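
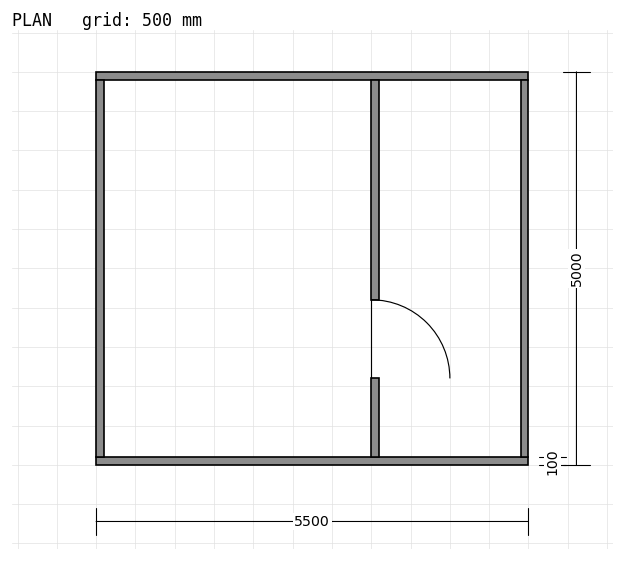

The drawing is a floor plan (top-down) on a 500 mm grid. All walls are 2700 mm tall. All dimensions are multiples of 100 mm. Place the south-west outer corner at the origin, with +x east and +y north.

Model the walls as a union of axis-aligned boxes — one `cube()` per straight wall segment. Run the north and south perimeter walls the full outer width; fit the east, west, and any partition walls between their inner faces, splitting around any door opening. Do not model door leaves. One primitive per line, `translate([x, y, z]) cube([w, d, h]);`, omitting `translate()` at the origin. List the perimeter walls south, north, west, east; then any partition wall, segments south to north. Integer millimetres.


cube([5500, 100, 2700]);
translate([0, 4900, 0]) cube([5500, 100, 2700]);
translate([0, 100, 0]) cube([100, 4800, 2700]);
translate([5400, 100, 0]) cube([100, 4800, 2700]);
translate([3500, 100, 0]) cube([100, 1000, 2700]);
translate([3500, 2100, 0]) cube([100, 2800, 2700]);


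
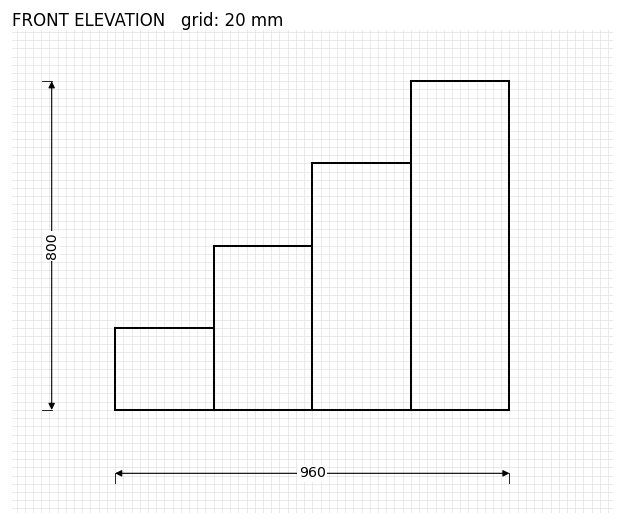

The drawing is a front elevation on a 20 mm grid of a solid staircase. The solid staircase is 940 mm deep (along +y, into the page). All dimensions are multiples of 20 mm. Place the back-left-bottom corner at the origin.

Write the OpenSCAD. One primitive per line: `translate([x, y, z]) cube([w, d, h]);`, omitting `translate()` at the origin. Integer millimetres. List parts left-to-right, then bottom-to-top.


cube([240, 940, 200]);
translate([240, 0, 0]) cube([240, 940, 400]);
translate([480, 0, 0]) cube([240, 940, 600]);
translate([720, 0, 0]) cube([240, 940, 800]);


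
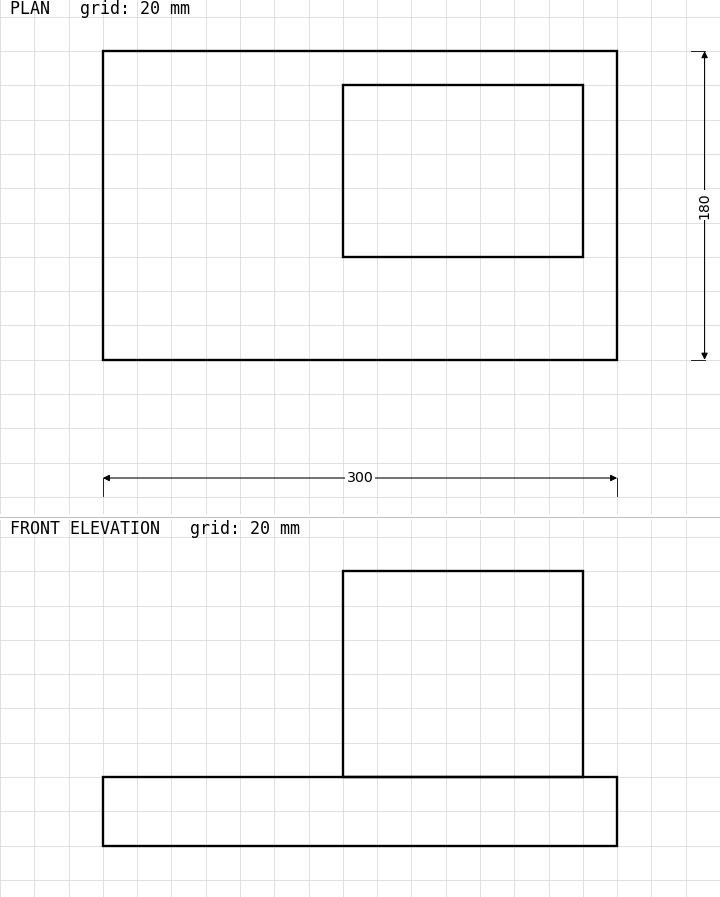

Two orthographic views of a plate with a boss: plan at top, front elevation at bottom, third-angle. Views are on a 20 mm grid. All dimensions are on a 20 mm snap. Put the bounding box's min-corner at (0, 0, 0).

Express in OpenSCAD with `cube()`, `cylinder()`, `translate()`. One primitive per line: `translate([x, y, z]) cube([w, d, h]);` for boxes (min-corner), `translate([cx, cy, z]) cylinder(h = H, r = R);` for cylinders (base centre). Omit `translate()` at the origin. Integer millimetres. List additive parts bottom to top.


cube([300, 180, 40]);
translate([140, 60, 40]) cube([140, 100, 120]);


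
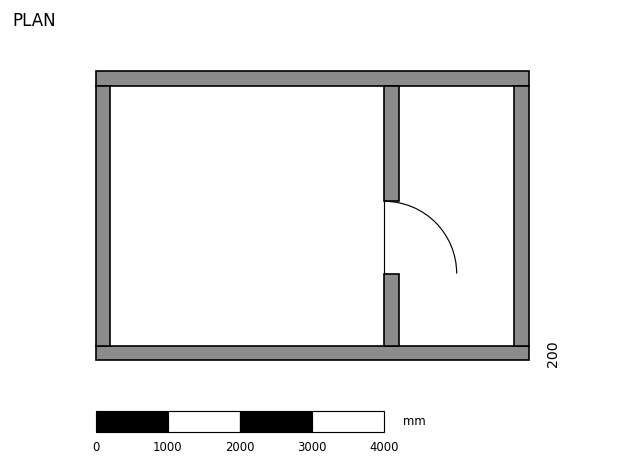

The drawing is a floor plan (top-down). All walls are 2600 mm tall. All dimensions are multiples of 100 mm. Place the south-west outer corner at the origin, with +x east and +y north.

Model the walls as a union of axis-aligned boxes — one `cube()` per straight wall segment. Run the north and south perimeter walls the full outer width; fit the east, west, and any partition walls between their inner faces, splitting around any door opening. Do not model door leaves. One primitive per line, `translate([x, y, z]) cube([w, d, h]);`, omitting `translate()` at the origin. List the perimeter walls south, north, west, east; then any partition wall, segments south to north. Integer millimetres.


cube([6000, 200, 2600]);
translate([0, 3800, 0]) cube([6000, 200, 2600]);
translate([0, 200, 0]) cube([200, 3600, 2600]);
translate([5800, 200, 0]) cube([200, 3600, 2600]);
translate([4000, 200, 0]) cube([200, 1000, 2600]);
translate([4000, 2200, 0]) cube([200, 1600, 2600]);


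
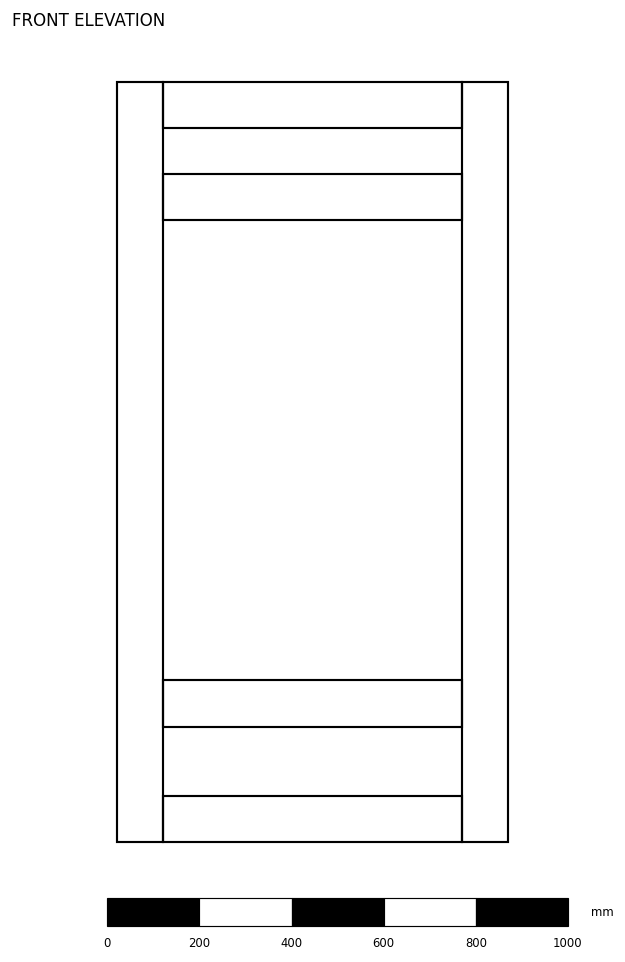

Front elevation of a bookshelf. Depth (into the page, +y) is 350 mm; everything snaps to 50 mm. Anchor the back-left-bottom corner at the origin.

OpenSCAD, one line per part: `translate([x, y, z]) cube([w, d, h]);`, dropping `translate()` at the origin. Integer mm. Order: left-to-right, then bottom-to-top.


cube([100, 350, 1650]);
translate([100, 0, 0]) cube([650, 350, 100]);
translate([100, 0, 250]) cube([650, 350, 100]);
translate([100, 0, 1350]) cube([650, 350, 100]);
translate([100, 0, 1550]) cube([650, 350, 100]);
translate([750, 0, 0]) cube([100, 350, 1650]);


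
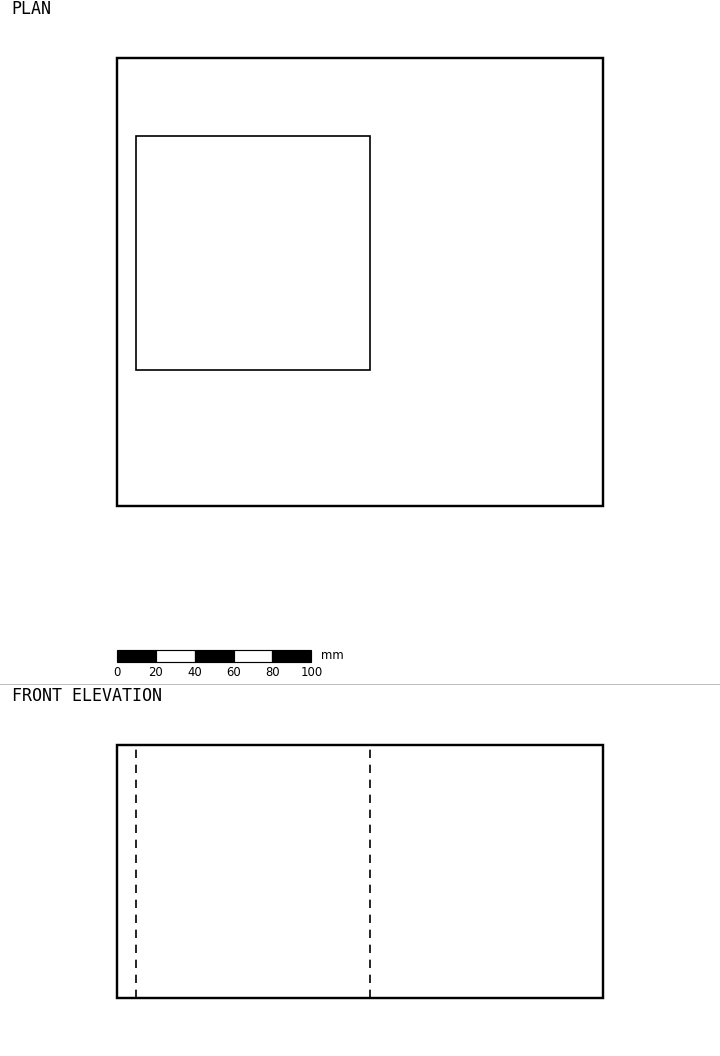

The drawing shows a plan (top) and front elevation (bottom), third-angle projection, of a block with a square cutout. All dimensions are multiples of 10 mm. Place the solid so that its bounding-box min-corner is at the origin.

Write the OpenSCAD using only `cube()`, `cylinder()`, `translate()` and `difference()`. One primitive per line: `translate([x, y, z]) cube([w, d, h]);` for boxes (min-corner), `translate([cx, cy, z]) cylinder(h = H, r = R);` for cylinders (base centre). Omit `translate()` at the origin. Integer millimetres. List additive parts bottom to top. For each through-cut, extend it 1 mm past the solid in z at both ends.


difference() {
  cube([250, 230, 130]);
  translate([10, 70, -1]) cube([120, 120, 132]);
}


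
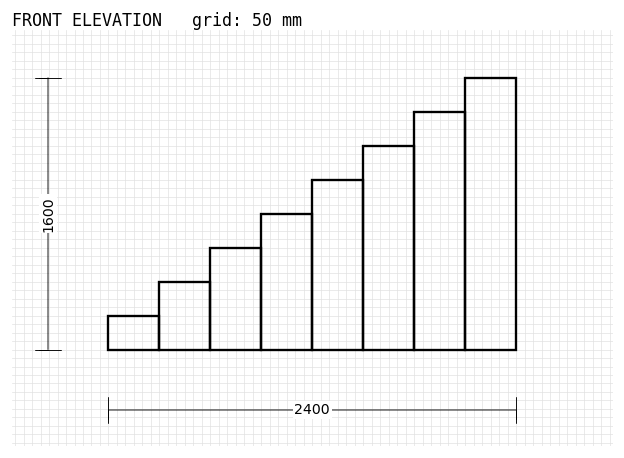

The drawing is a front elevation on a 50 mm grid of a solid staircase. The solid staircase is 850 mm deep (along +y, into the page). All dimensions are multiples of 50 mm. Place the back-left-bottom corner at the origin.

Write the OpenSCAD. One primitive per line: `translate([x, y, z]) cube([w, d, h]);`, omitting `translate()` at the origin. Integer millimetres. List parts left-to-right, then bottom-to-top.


cube([300, 850, 200]);
translate([300, 0, 0]) cube([300, 850, 400]);
translate([600, 0, 0]) cube([300, 850, 600]);
translate([900, 0, 0]) cube([300, 850, 800]);
translate([1200, 0, 0]) cube([300, 850, 1000]);
translate([1500, 0, 0]) cube([300, 850, 1200]);
translate([1800, 0, 0]) cube([300, 850, 1400]);
translate([2100, 0, 0]) cube([300, 850, 1600]);


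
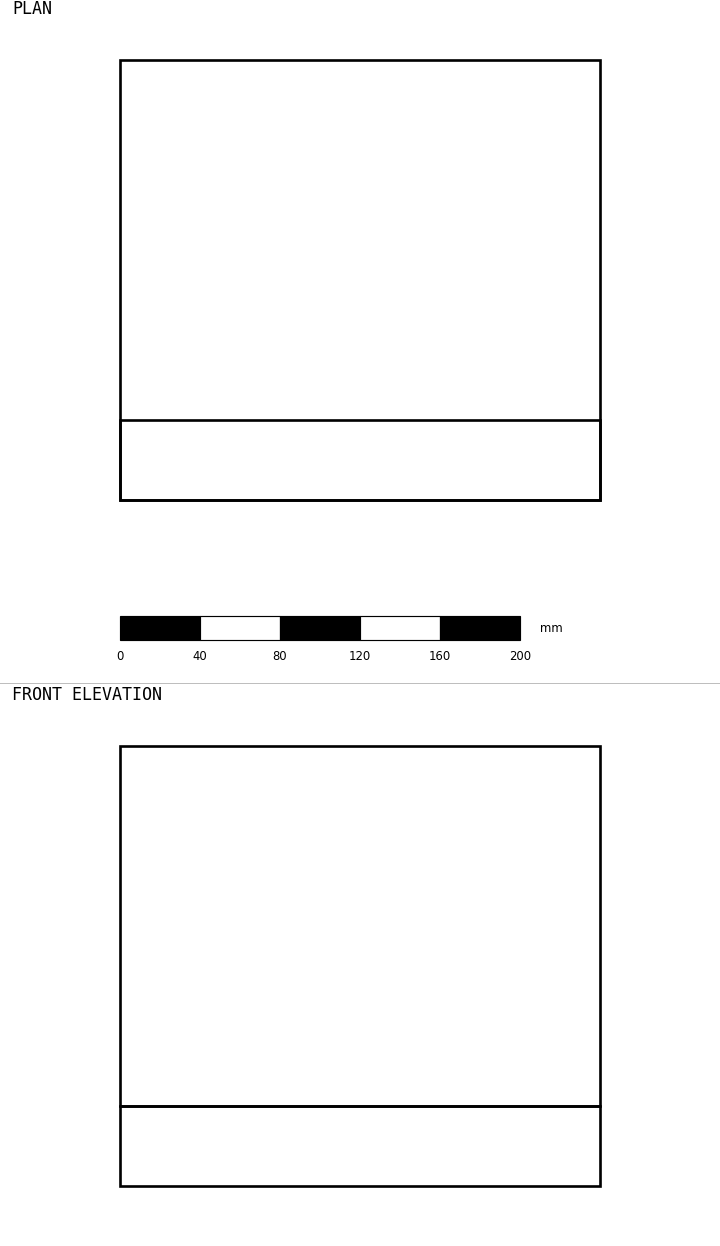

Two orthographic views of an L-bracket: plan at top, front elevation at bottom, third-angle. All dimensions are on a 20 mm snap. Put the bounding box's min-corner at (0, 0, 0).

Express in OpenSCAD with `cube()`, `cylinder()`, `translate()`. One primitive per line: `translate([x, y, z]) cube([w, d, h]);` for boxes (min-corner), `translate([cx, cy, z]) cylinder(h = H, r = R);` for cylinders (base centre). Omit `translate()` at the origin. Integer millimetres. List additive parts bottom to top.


cube([240, 220, 40]);
translate([0, 0, 40]) cube([240, 40, 180]);


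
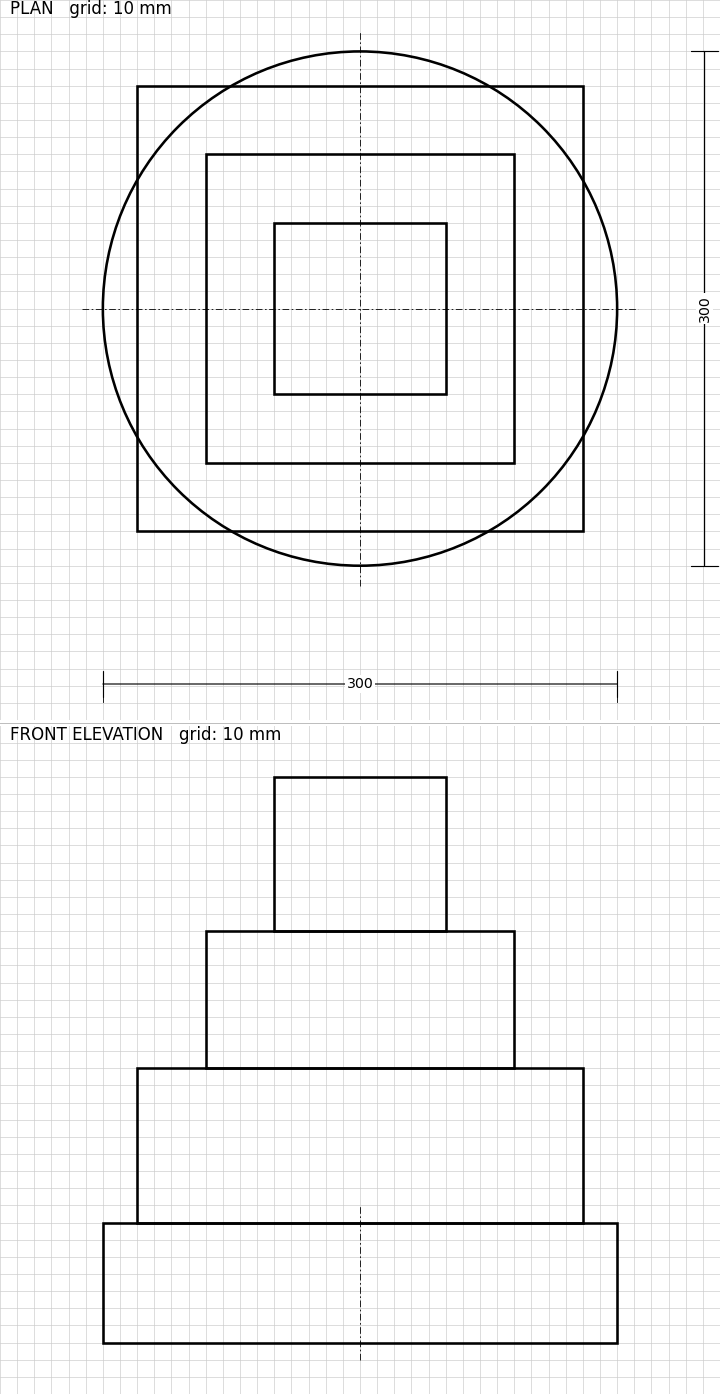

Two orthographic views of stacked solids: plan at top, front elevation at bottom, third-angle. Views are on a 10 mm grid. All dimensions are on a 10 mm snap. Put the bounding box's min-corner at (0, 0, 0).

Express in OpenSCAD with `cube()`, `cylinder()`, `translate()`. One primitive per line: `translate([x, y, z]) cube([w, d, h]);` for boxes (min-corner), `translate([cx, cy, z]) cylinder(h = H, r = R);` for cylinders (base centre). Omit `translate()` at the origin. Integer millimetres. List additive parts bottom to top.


translate([150, 150, 0]) cylinder(h = 70, r = 150);
translate([20, 20, 70]) cube([260, 260, 90]);
translate([60, 60, 160]) cube([180, 180, 80]);
translate([100, 100, 240]) cube([100, 100, 90]);


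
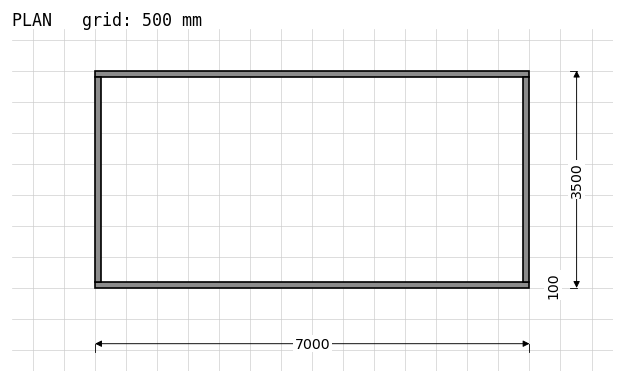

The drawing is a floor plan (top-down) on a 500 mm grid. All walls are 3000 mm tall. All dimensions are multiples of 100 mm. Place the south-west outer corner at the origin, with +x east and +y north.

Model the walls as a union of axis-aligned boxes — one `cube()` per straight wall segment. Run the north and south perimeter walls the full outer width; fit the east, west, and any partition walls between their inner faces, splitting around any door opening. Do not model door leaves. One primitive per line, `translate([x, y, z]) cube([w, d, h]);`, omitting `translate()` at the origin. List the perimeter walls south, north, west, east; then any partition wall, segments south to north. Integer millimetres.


cube([7000, 100, 3000]);
translate([0, 3400, 0]) cube([7000, 100, 3000]);
translate([0, 100, 0]) cube([100, 3300, 3000]);
translate([6900, 100, 0]) cube([100, 3300, 3000]);


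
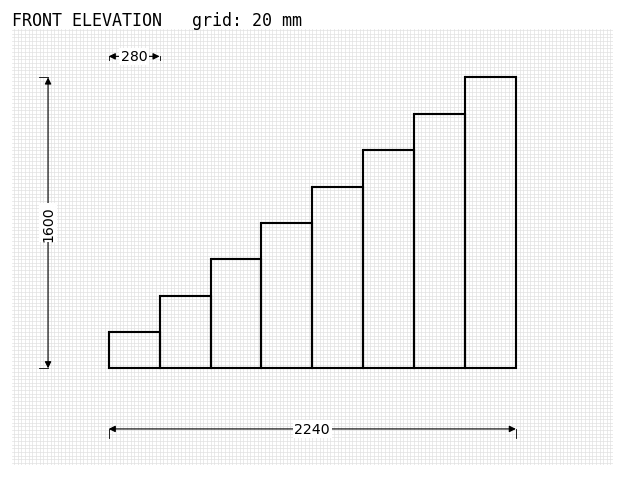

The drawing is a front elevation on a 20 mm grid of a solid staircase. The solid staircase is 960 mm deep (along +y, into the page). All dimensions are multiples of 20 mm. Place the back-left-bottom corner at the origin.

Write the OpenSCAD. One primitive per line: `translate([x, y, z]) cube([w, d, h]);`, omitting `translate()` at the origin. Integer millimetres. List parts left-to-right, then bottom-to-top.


cube([280, 960, 200]);
translate([280, 0, 0]) cube([280, 960, 400]);
translate([560, 0, 0]) cube([280, 960, 600]);
translate([840, 0, 0]) cube([280, 960, 800]);
translate([1120, 0, 0]) cube([280, 960, 1000]);
translate([1400, 0, 0]) cube([280, 960, 1200]);
translate([1680, 0, 0]) cube([280, 960, 1400]);
translate([1960, 0, 0]) cube([280, 960, 1600]);


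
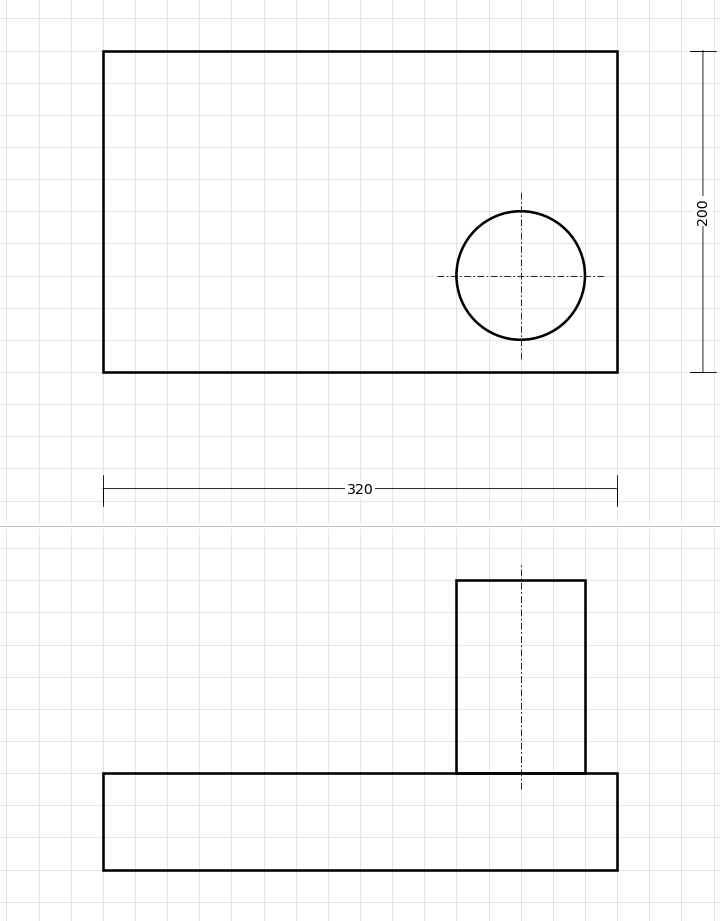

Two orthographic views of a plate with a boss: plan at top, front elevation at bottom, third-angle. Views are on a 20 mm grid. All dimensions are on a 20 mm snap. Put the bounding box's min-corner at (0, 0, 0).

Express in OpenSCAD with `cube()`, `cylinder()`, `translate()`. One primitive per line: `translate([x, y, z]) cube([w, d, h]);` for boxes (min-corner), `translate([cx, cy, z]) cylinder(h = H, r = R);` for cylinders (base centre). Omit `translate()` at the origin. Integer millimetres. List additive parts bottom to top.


cube([320, 200, 60]);
translate([260, 60, 60]) cylinder(h = 120, r = 40);


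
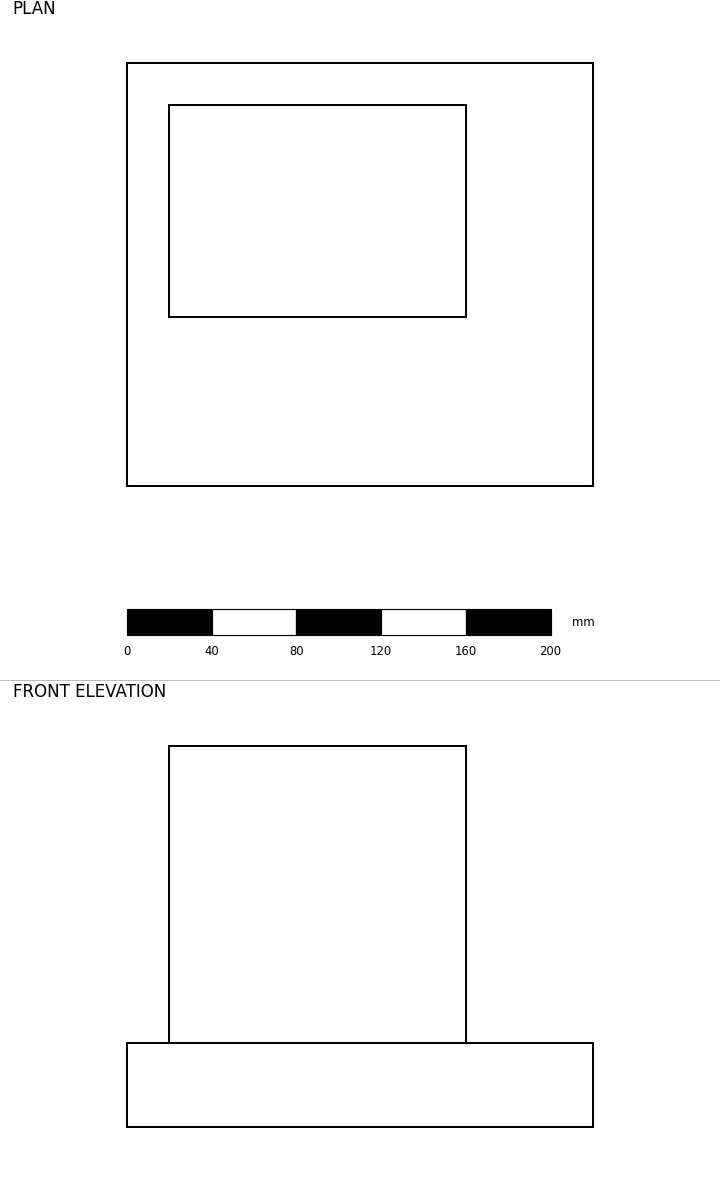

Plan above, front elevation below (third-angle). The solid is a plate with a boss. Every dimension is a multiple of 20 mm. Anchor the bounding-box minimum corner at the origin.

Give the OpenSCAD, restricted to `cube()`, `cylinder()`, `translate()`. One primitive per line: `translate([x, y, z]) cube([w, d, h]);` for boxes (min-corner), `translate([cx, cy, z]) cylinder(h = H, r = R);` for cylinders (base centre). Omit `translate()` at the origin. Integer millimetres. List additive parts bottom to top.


cube([220, 200, 40]);
translate([20, 80, 40]) cube([140, 100, 140]);


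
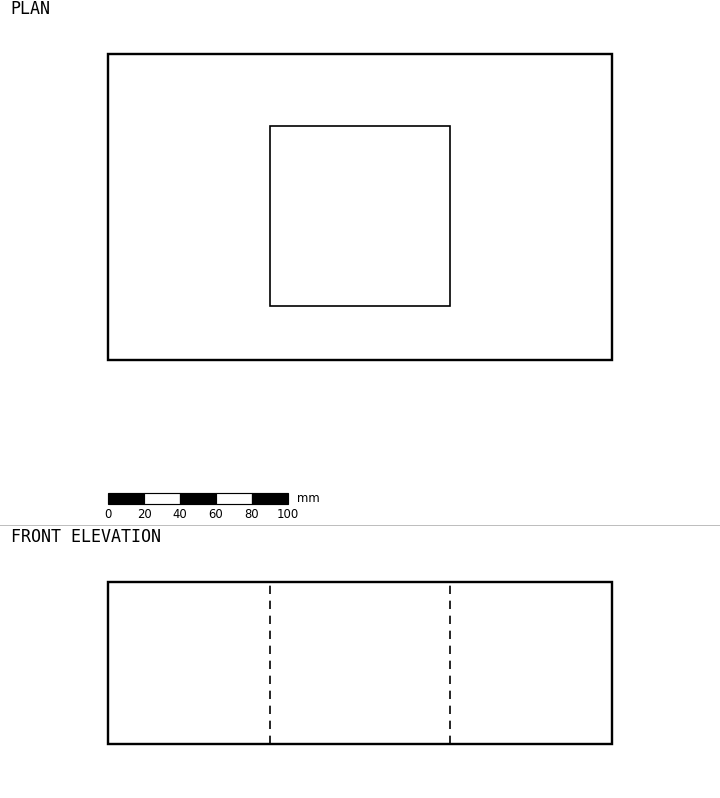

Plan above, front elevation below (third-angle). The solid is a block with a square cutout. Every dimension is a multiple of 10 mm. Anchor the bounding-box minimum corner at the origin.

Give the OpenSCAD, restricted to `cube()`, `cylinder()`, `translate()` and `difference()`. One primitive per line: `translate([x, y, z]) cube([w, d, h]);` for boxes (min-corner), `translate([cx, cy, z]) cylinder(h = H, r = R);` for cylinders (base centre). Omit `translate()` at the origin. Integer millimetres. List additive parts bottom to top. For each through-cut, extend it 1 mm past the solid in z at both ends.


difference() {
  cube([280, 170, 90]);
  translate([90, 30, -1]) cube([100, 100, 92]);
}


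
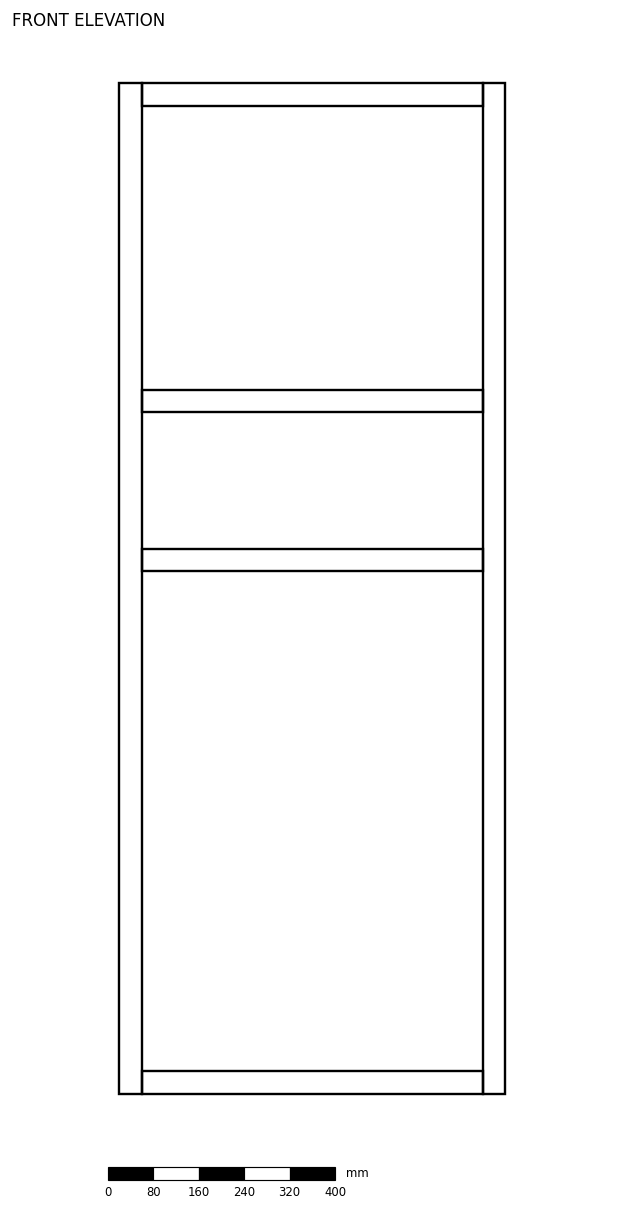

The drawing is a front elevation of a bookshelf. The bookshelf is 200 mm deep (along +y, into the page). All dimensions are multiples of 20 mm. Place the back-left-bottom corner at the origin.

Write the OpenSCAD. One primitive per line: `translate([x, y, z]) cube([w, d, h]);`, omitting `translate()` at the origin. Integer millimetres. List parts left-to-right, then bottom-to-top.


cube([40, 200, 1780]);
translate([40, 0, 0]) cube([600, 200, 40]);
translate([40, 0, 920]) cube([600, 200, 40]);
translate([40, 0, 1200]) cube([600, 200, 40]);
translate([40, 0, 1740]) cube([600, 200, 40]);
translate([640, 0, 0]) cube([40, 200, 1780]);


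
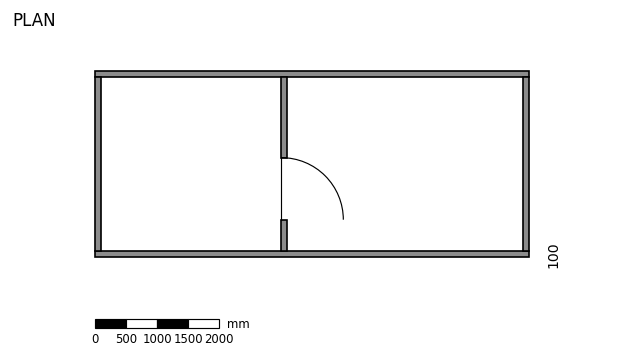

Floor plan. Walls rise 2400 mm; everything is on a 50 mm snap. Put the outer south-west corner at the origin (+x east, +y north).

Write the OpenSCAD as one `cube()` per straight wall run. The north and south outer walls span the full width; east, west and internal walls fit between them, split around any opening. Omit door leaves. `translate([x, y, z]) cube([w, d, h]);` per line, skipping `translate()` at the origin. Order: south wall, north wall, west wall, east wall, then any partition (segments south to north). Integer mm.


cube([7000, 100, 2400]);
translate([0, 2900, 0]) cube([7000, 100, 2400]);
translate([0, 100, 0]) cube([100, 2800, 2400]);
translate([6900, 100, 0]) cube([100, 2800, 2400]);
translate([3000, 100, 0]) cube([100, 500, 2400]);
translate([3000, 1600, 0]) cube([100, 1300, 2400]);


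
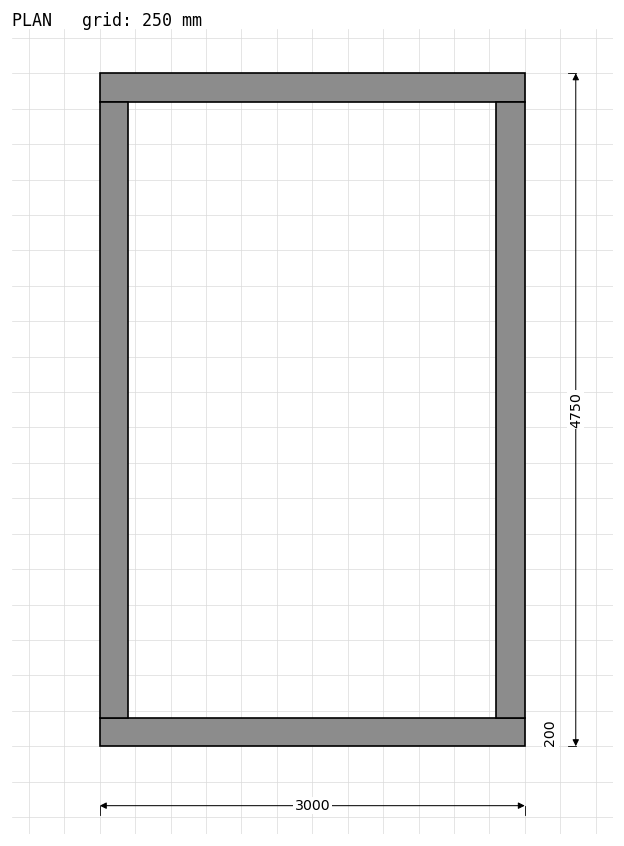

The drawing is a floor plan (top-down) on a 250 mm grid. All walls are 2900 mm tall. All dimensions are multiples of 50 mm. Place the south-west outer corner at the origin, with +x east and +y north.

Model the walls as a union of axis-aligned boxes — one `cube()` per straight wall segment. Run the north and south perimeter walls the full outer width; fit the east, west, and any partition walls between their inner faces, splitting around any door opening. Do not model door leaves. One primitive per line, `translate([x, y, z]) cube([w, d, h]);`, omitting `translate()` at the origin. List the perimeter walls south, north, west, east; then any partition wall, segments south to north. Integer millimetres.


cube([3000, 200, 2900]);
translate([0, 4550, 0]) cube([3000, 200, 2900]);
translate([0, 200, 0]) cube([200, 4350, 2900]);
translate([2800, 200, 0]) cube([200, 4350, 2900]);


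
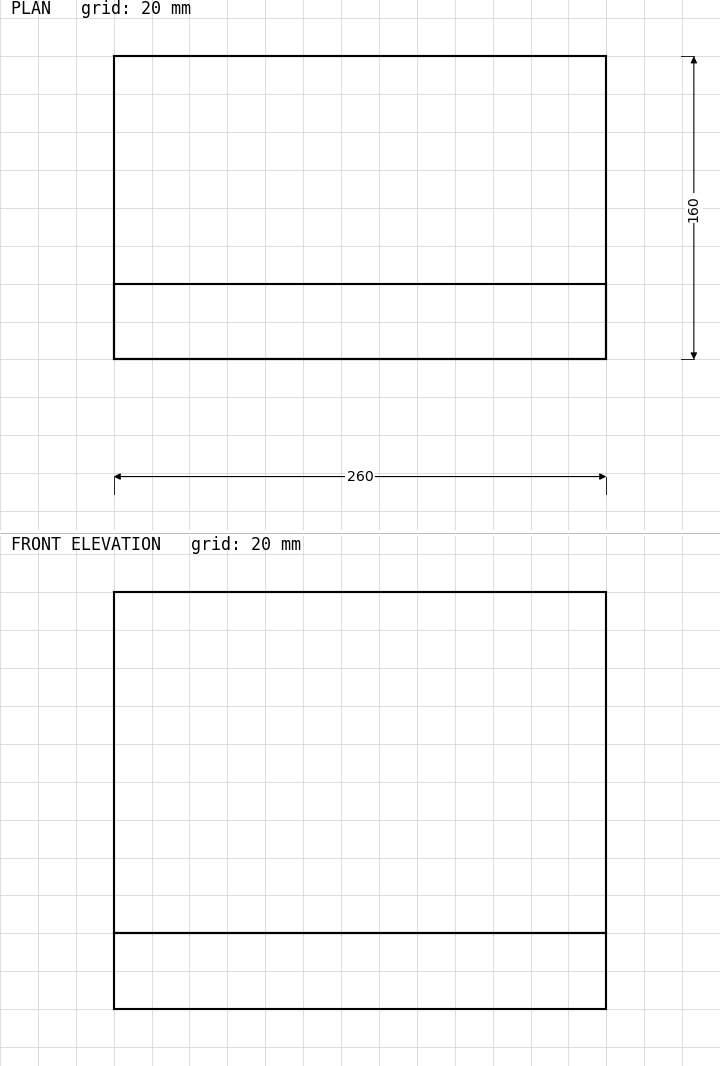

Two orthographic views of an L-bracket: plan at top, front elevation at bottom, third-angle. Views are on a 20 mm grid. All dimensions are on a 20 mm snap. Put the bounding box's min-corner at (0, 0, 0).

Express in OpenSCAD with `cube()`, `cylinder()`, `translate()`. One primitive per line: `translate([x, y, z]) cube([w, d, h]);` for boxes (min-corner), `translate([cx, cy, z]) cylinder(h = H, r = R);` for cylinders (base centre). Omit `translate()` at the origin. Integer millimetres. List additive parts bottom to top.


cube([260, 160, 40]);
translate([0, 0, 40]) cube([260, 40, 180]);


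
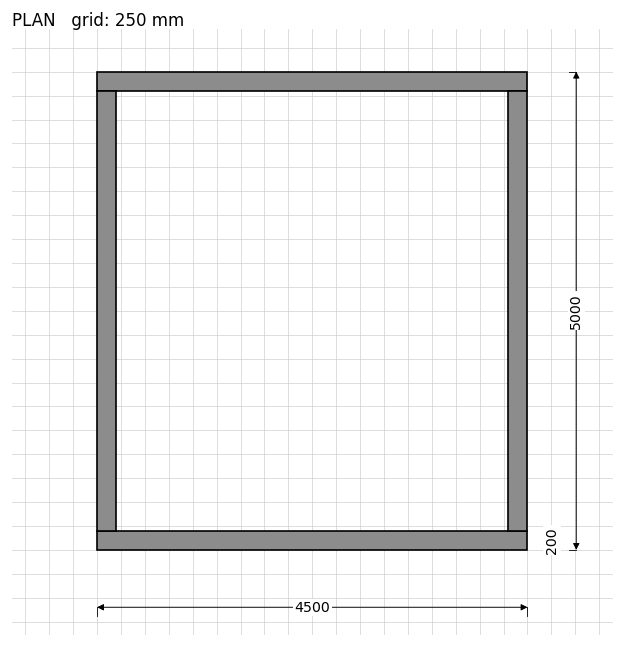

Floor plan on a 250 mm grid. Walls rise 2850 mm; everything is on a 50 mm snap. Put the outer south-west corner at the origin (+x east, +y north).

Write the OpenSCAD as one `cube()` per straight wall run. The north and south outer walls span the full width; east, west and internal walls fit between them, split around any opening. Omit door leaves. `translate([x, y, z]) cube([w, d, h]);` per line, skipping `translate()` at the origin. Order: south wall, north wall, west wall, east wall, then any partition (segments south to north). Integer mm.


cube([4500, 200, 2850]);
translate([0, 4800, 0]) cube([4500, 200, 2850]);
translate([0, 200, 0]) cube([200, 4600, 2850]);
translate([4300, 200, 0]) cube([200, 4600, 2850]);


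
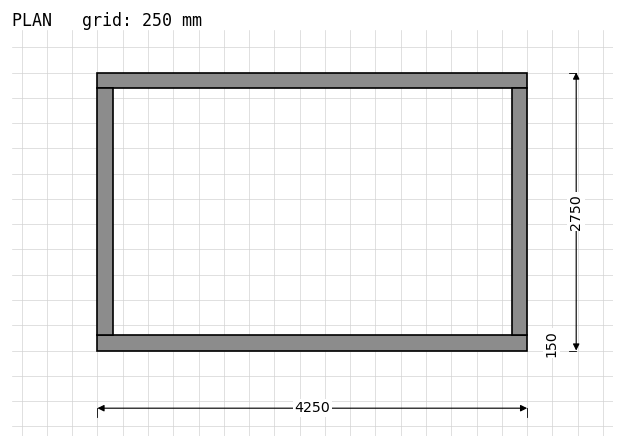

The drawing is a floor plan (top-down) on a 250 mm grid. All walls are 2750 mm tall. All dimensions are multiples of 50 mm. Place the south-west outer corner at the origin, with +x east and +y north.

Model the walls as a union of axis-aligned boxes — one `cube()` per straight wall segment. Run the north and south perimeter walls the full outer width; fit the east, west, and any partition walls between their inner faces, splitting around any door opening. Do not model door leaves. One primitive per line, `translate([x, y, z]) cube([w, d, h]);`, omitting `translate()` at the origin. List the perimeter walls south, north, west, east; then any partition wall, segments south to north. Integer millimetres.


cube([4250, 150, 2750]);
translate([0, 2600, 0]) cube([4250, 150, 2750]);
translate([0, 150, 0]) cube([150, 2450, 2750]);
translate([4100, 150, 0]) cube([150, 2450, 2750]);


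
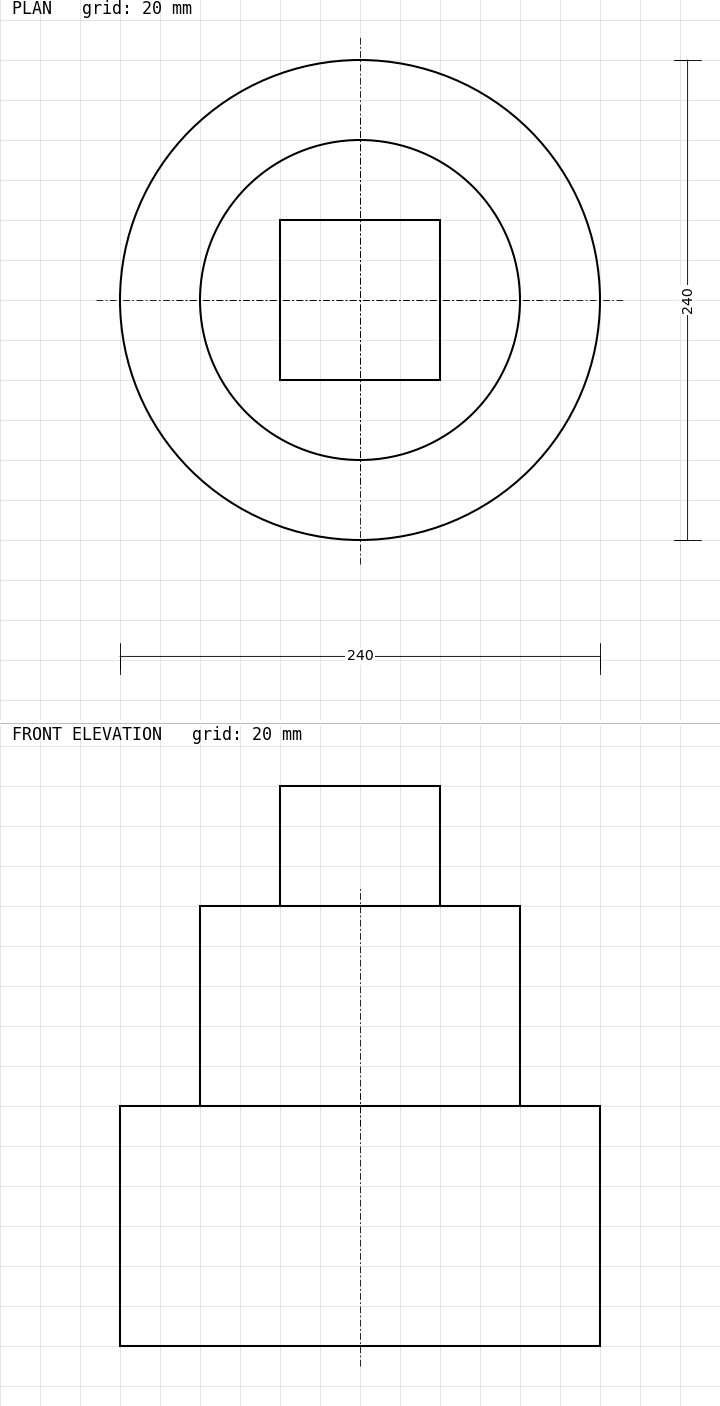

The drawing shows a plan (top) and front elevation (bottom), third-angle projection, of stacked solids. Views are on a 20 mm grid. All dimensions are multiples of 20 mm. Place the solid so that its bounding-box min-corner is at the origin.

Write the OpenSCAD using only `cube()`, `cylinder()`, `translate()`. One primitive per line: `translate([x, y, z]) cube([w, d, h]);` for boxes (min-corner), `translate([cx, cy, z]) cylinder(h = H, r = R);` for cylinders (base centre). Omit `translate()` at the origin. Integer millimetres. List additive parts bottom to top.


translate([120, 120, 0]) cylinder(h = 120, r = 120);
translate([120, 120, 120]) cylinder(h = 100, r = 80);
translate([80, 80, 220]) cube([80, 80, 60]);


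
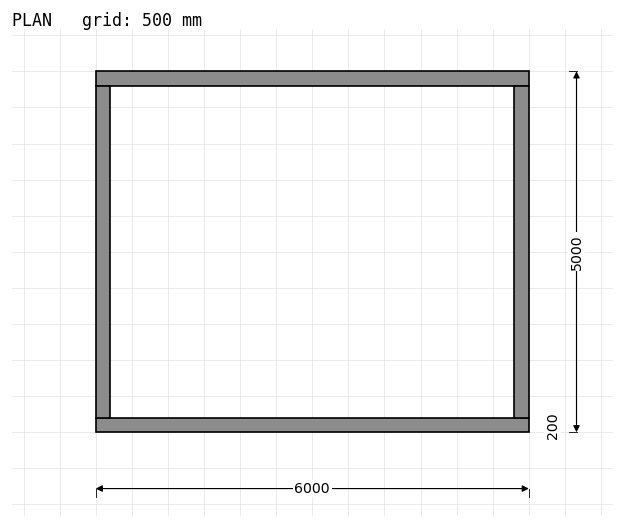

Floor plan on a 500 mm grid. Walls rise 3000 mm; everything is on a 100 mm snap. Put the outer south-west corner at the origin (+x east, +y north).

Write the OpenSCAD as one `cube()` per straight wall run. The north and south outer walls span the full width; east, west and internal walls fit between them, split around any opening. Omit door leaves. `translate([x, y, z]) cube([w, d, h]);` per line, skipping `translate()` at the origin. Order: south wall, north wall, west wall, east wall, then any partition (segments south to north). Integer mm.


cube([6000, 200, 3000]);
translate([0, 4800, 0]) cube([6000, 200, 3000]);
translate([0, 200, 0]) cube([200, 4600, 3000]);
translate([5800, 200, 0]) cube([200, 4600, 3000]);


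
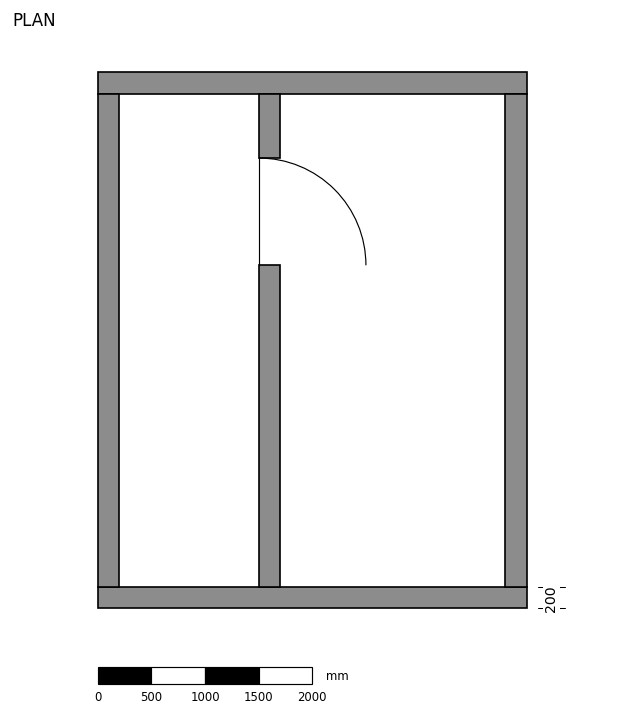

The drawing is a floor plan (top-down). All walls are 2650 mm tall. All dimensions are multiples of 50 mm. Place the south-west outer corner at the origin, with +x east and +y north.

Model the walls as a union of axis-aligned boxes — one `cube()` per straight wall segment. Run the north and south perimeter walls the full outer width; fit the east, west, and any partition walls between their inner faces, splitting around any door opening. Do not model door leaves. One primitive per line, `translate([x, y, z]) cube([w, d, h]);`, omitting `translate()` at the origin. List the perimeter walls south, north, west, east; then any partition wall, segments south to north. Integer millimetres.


cube([4000, 200, 2650]);
translate([0, 4800, 0]) cube([4000, 200, 2650]);
translate([0, 200, 0]) cube([200, 4600, 2650]);
translate([3800, 200, 0]) cube([200, 4600, 2650]);
translate([1500, 200, 0]) cube([200, 3000, 2650]);
translate([1500, 4200, 0]) cube([200, 600, 2650]);


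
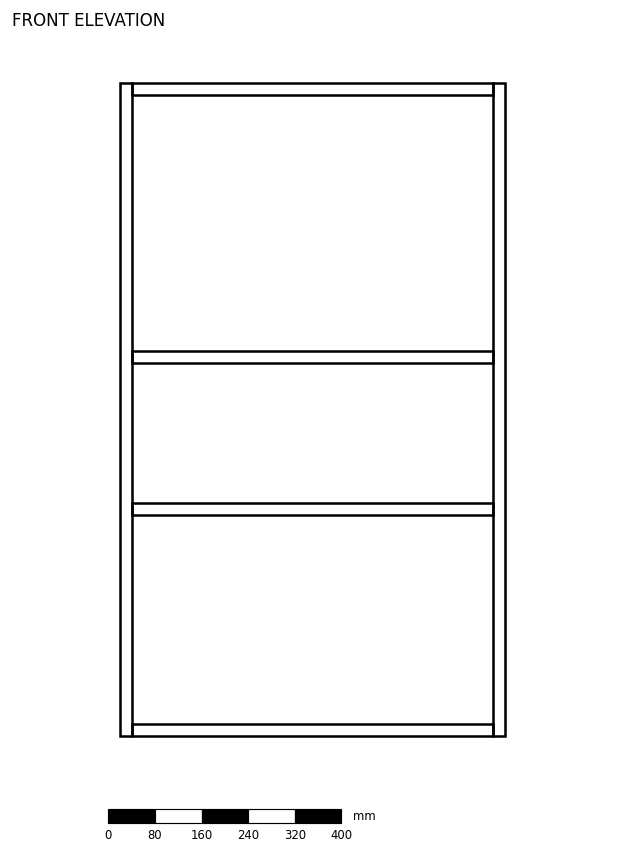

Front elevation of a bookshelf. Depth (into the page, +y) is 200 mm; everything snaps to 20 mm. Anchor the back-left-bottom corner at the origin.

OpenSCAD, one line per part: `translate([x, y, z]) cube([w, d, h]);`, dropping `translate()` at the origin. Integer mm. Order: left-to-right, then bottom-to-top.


cube([20, 200, 1120]);
translate([20, 0, 0]) cube([620, 200, 20]);
translate([20, 0, 380]) cube([620, 200, 20]);
translate([20, 0, 640]) cube([620, 200, 20]);
translate([20, 0, 1100]) cube([620, 200, 20]);
translate([640, 0, 0]) cube([20, 200, 1120]);


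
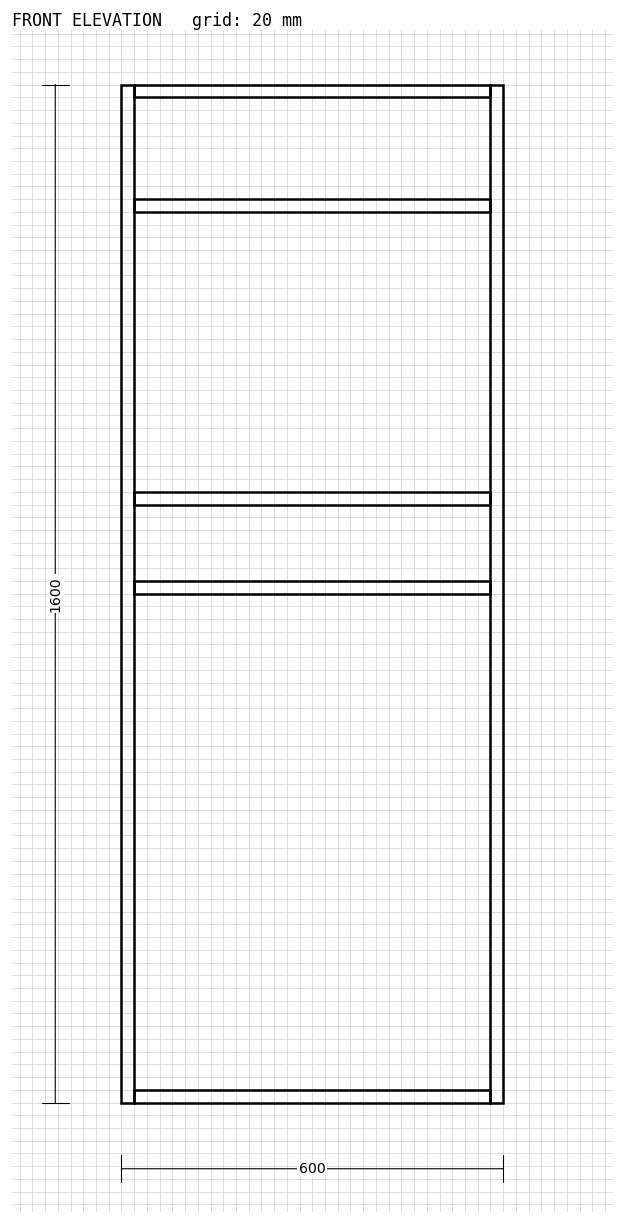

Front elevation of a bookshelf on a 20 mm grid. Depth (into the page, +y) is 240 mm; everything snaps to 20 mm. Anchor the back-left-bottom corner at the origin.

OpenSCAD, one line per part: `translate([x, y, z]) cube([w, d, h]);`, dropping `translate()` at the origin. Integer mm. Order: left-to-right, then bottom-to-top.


cube([20, 240, 1600]);
translate([20, 0, 0]) cube([560, 240, 20]);
translate([20, 0, 800]) cube([560, 240, 20]);
translate([20, 0, 940]) cube([560, 240, 20]);
translate([20, 0, 1400]) cube([560, 240, 20]);
translate([20, 0, 1580]) cube([560, 240, 20]);
translate([580, 0, 0]) cube([20, 240, 1600]);


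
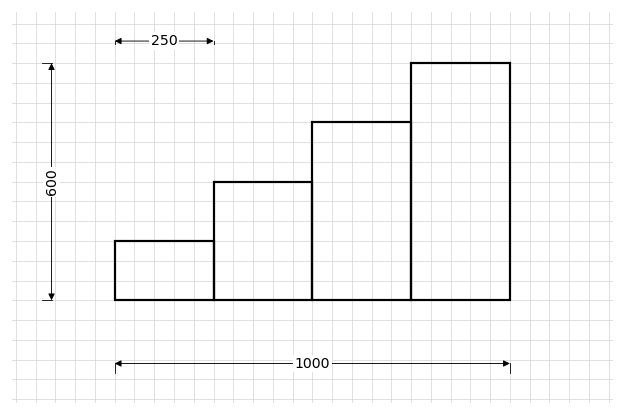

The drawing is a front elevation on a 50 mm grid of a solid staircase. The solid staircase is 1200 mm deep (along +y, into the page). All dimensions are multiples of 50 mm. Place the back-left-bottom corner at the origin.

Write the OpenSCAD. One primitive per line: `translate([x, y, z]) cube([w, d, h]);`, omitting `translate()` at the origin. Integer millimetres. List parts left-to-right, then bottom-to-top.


cube([250, 1200, 150]);
translate([250, 0, 0]) cube([250, 1200, 300]);
translate([500, 0, 0]) cube([250, 1200, 450]);
translate([750, 0, 0]) cube([250, 1200, 600]);


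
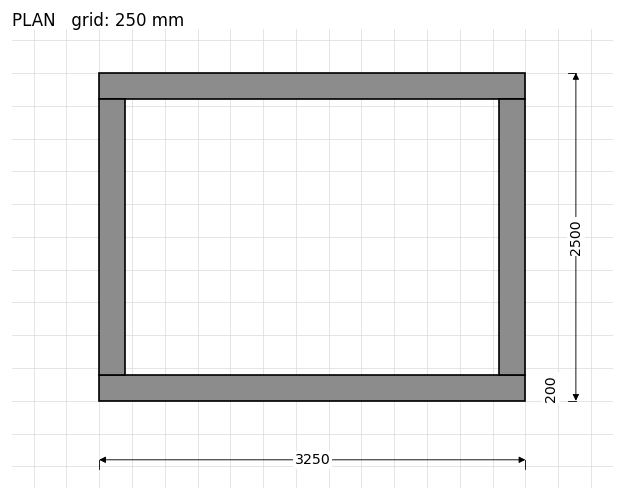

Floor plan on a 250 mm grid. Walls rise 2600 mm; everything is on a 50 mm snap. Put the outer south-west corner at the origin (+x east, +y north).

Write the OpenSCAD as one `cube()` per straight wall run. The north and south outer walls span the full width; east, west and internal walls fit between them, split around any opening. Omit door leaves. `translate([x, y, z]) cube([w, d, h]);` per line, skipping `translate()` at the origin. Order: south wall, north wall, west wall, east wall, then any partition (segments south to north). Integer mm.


cube([3250, 200, 2600]);
translate([0, 2300, 0]) cube([3250, 200, 2600]);
translate([0, 200, 0]) cube([200, 2100, 2600]);
translate([3050, 200, 0]) cube([200, 2100, 2600]);


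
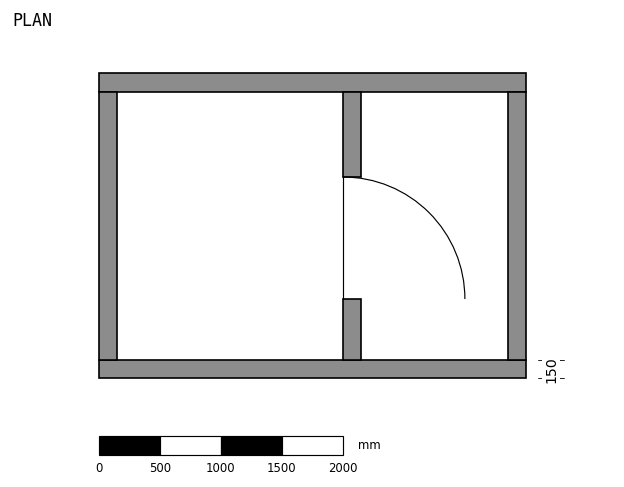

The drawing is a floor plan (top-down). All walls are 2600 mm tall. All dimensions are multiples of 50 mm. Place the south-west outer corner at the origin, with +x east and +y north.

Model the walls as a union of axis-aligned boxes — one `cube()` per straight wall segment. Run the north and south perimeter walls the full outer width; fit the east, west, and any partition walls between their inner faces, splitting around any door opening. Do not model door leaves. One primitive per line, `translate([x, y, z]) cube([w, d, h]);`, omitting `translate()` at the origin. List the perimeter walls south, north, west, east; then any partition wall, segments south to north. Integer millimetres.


cube([3500, 150, 2600]);
translate([0, 2350, 0]) cube([3500, 150, 2600]);
translate([0, 150, 0]) cube([150, 2200, 2600]);
translate([3350, 150, 0]) cube([150, 2200, 2600]);
translate([2000, 150, 0]) cube([150, 500, 2600]);
translate([2000, 1650, 0]) cube([150, 700, 2600]);


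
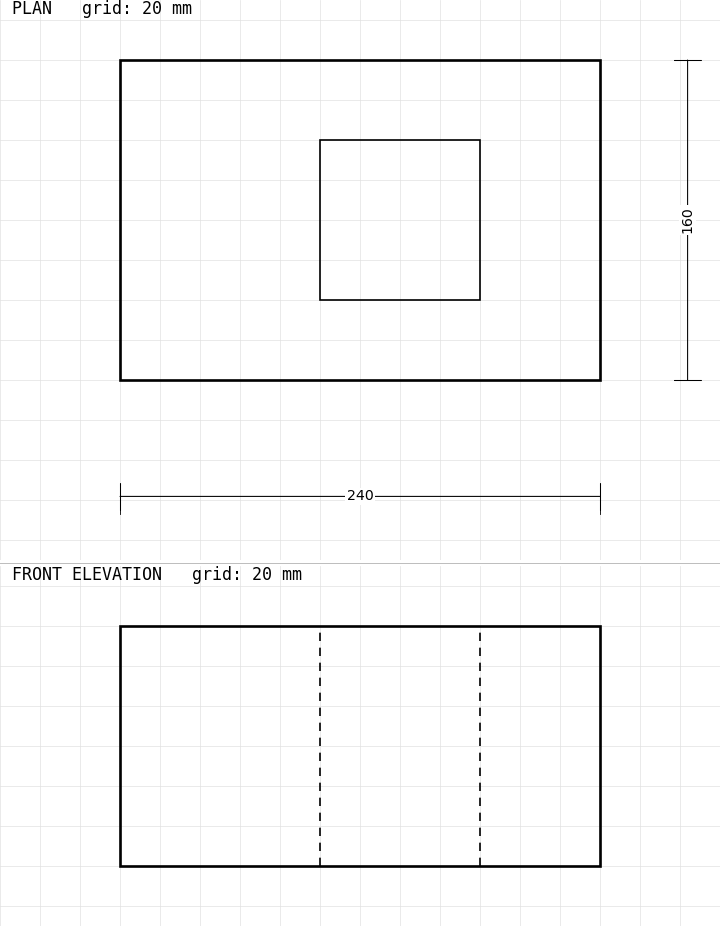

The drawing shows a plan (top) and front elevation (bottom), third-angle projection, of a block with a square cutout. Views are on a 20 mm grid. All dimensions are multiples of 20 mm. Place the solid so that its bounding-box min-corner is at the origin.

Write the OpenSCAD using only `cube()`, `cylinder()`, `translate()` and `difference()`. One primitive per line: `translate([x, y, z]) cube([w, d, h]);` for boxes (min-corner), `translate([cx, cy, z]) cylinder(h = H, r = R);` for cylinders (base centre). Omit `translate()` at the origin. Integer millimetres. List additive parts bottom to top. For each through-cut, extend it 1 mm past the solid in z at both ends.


difference() {
  cube([240, 160, 120]);
  translate([100, 40, -1]) cube([80, 80, 122]);
}


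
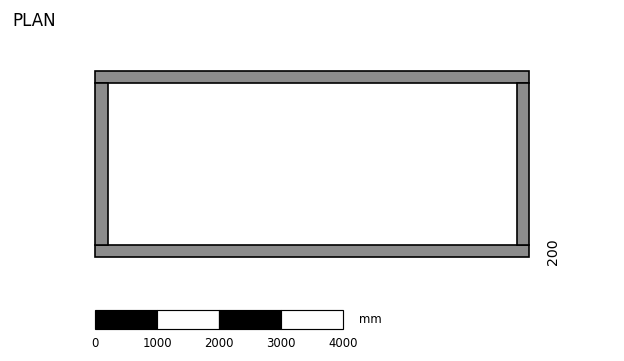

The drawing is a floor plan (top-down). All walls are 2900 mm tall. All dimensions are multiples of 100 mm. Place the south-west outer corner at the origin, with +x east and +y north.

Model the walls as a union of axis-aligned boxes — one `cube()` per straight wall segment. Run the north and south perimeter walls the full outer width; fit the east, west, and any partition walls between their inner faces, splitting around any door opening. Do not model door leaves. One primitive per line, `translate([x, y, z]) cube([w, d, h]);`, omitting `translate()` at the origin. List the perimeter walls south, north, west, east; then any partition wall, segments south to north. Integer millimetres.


cube([7000, 200, 2900]);
translate([0, 2800, 0]) cube([7000, 200, 2900]);
translate([0, 200, 0]) cube([200, 2600, 2900]);
translate([6800, 200, 0]) cube([200, 2600, 2900]);


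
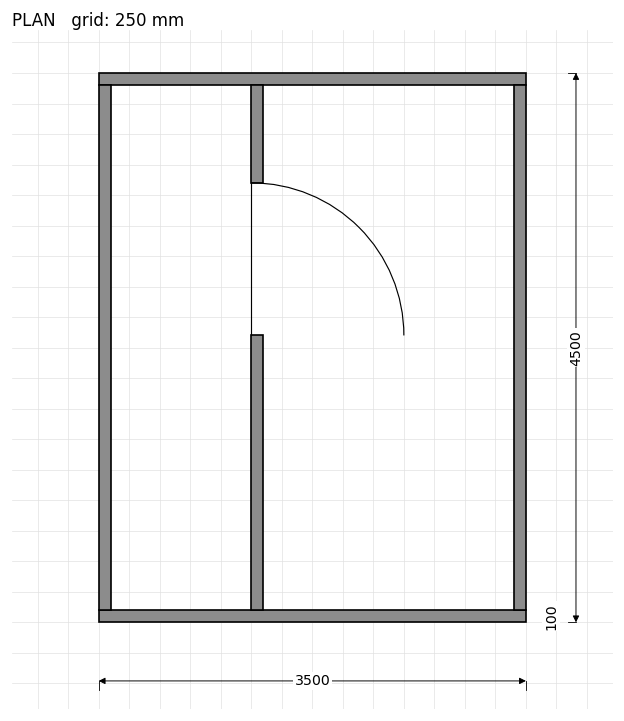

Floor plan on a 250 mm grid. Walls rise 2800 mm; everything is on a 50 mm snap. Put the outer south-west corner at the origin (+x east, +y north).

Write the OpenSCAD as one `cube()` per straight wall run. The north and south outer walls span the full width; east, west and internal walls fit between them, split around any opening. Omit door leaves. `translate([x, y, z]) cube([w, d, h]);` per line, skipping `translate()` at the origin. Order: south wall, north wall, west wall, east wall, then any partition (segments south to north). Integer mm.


cube([3500, 100, 2800]);
translate([0, 4400, 0]) cube([3500, 100, 2800]);
translate([0, 100, 0]) cube([100, 4300, 2800]);
translate([3400, 100, 0]) cube([100, 4300, 2800]);
translate([1250, 100, 0]) cube([100, 2250, 2800]);
translate([1250, 3600, 0]) cube([100, 800, 2800]);


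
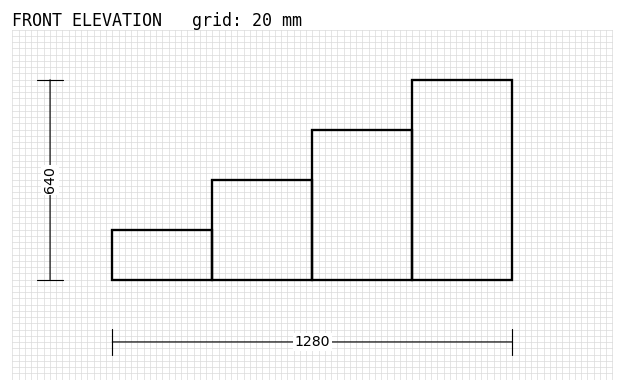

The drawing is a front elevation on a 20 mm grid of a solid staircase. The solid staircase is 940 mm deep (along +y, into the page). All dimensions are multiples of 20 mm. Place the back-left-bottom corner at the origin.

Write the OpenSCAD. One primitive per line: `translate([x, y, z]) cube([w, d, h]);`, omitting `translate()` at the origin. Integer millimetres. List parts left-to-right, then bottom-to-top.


cube([320, 940, 160]);
translate([320, 0, 0]) cube([320, 940, 320]);
translate([640, 0, 0]) cube([320, 940, 480]);
translate([960, 0, 0]) cube([320, 940, 640]);


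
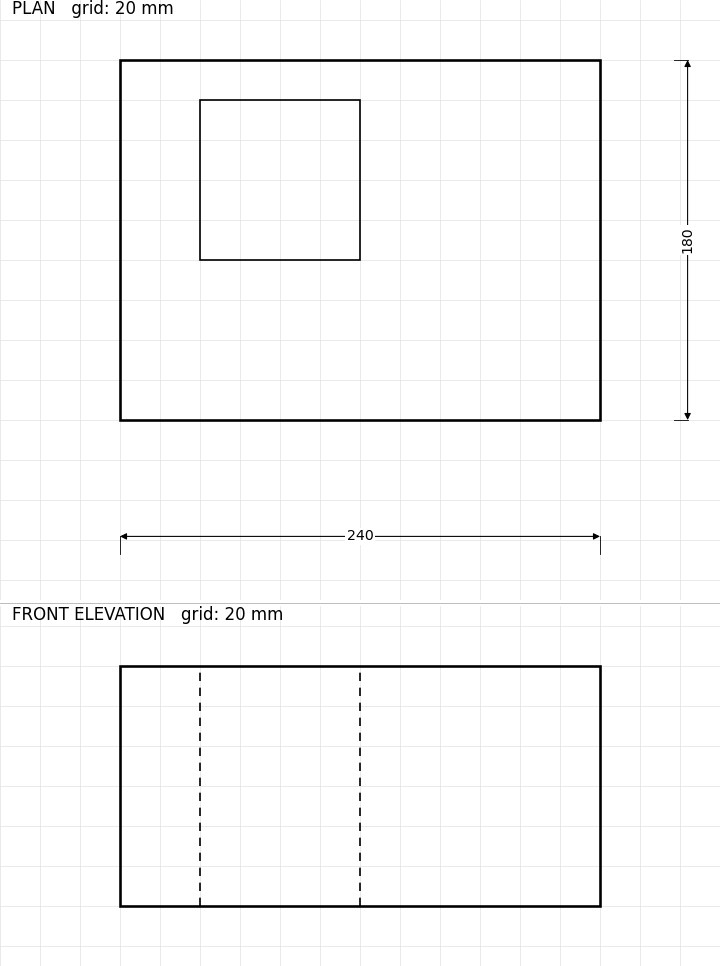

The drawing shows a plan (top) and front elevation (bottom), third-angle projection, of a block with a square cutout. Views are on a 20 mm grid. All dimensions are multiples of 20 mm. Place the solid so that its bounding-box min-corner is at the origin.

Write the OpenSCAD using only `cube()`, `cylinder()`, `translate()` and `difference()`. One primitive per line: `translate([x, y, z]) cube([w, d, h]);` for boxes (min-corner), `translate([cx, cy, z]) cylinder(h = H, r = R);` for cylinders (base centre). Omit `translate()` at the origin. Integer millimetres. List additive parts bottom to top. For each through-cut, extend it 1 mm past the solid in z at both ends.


difference() {
  cube([240, 180, 120]);
  translate([40, 80, -1]) cube([80, 80, 122]);
}


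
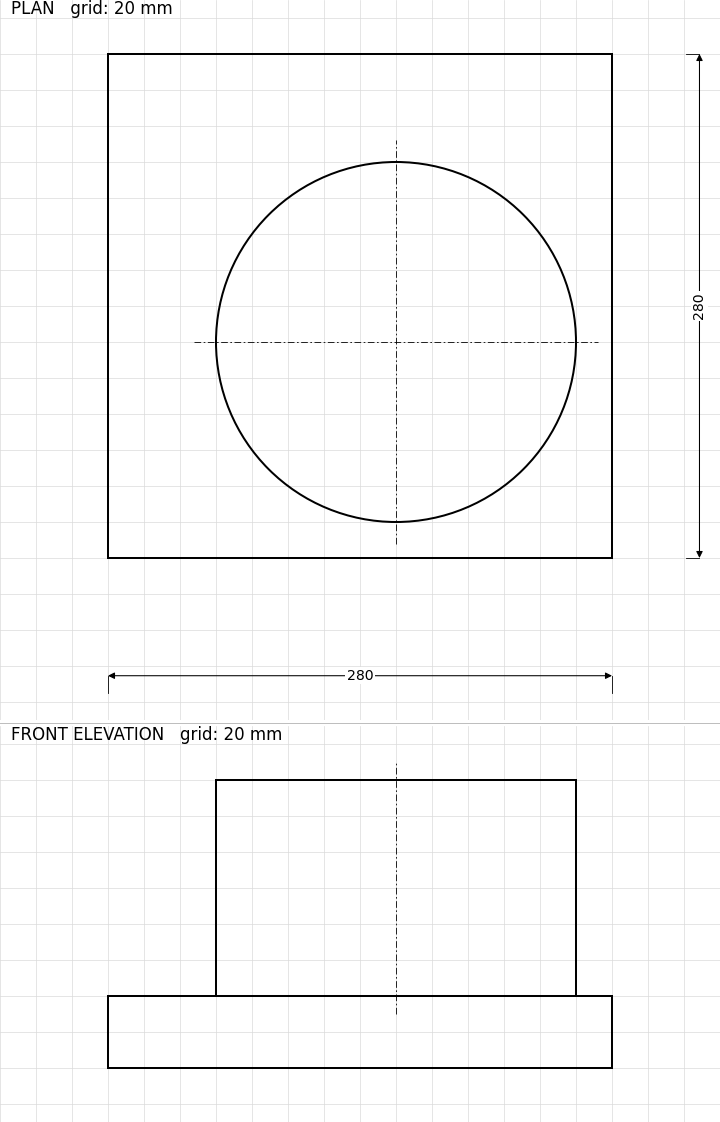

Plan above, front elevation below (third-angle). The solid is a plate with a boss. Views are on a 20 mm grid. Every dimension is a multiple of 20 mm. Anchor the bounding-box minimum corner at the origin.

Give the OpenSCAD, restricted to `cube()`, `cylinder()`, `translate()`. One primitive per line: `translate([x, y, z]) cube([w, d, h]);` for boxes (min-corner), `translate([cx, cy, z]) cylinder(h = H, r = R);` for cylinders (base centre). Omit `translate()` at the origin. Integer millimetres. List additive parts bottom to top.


cube([280, 280, 40]);
translate([160, 120, 40]) cylinder(h = 120, r = 100);


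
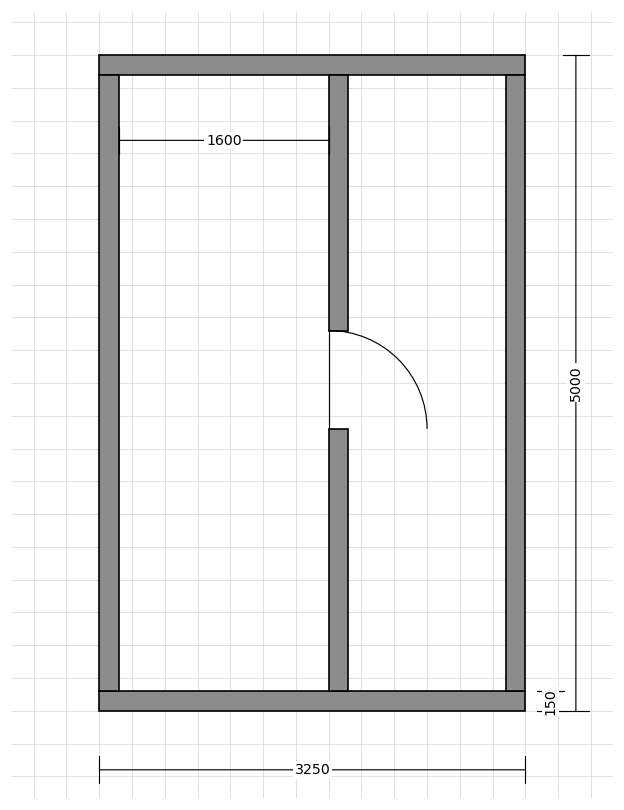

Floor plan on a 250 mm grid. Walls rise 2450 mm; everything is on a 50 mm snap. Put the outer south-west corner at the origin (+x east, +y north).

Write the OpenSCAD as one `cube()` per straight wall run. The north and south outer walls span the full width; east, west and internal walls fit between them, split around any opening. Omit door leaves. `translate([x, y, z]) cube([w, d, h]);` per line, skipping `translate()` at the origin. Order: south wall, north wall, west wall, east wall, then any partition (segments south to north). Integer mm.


cube([3250, 150, 2450]);
translate([0, 4850, 0]) cube([3250, 150, 2450]);
translate([0, 150, 0]) cube([150, 4700, 2450]);
translate([3100, 150, 0]) cube([150, 4700, 2450]);
translate([1750, 150, 0]) cube([150, 2000, 2450]);
translate([1750, 2900, 0]) cube([150, 1950, 2450]);


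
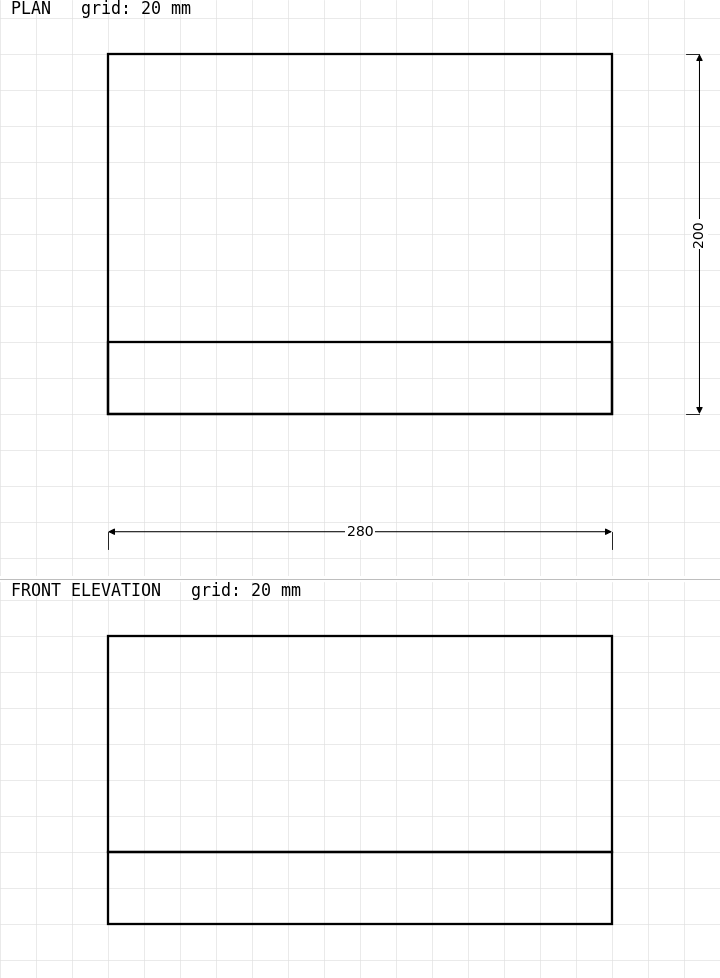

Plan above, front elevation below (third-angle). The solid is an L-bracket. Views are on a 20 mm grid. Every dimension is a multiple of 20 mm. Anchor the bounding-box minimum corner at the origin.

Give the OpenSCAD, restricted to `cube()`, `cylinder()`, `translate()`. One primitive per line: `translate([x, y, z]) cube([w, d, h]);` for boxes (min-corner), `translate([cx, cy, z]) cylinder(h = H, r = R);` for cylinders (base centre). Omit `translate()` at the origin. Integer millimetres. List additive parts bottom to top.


cube([280, 200, 40]);
translate([0, 0, 40]) cube([280, 40, 120]);


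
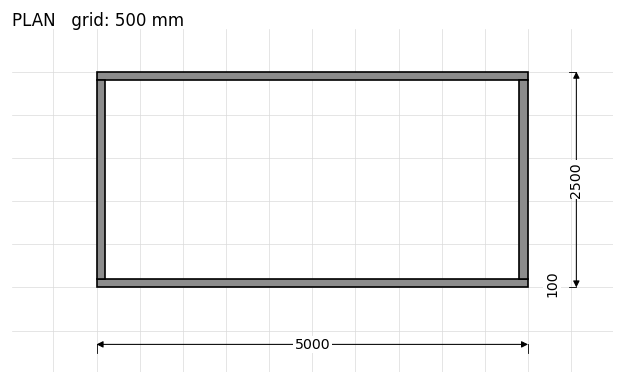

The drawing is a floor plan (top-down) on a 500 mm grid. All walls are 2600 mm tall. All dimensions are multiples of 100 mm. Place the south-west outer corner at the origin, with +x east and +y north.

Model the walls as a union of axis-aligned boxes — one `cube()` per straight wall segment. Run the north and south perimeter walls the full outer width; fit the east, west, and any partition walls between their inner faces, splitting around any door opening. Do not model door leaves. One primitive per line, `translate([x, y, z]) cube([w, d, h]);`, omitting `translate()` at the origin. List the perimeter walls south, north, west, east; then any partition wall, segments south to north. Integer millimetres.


cube([5000, 100, 2600]);
translate([0, 2400, 0]) cube([5000, 100, 2600]);
translate([0, 100, 0]) cube([100, 2300, 2600]);
translate([4900, 100, 0]) cube([100, 2300, 2600]);


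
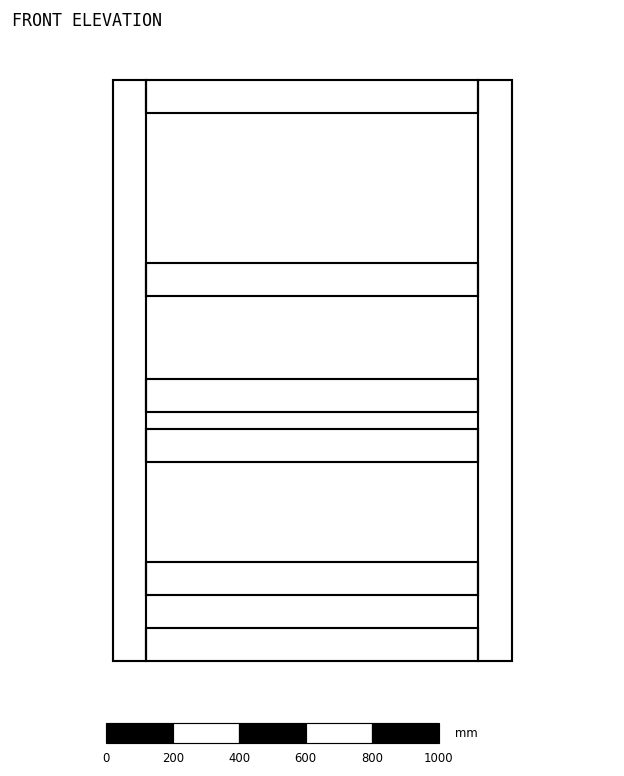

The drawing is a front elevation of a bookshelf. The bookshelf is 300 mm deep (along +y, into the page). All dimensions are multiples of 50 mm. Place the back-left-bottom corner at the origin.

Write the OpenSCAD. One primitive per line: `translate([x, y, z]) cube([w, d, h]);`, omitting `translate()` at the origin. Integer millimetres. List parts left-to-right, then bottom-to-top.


cube([100, 300, 1750]);
translate([100, 0, 0]) cube([1000, 300, 100]);
translate([100, 0, 200]) cube([1000, 300, 100]);
translate([100, 0, 600]) cube([1000, 300, 100]);
translate([100, 0, 750]) cube([1000, 300, 100]);
translate([100, 0, 1100]) cube([1000, 300, 100]);
translate([100, 0, 1650]) cube([1000, 300, 100]);
translate([1100, 0, 0]) cube([100, 300, 1750]);


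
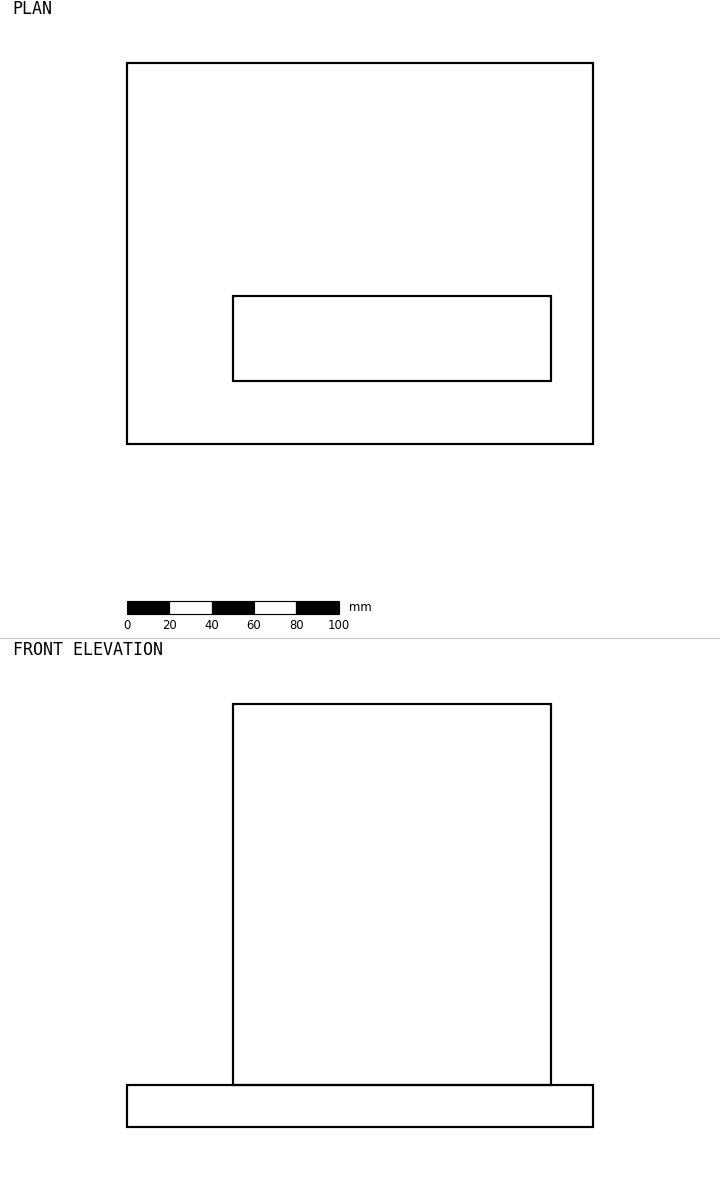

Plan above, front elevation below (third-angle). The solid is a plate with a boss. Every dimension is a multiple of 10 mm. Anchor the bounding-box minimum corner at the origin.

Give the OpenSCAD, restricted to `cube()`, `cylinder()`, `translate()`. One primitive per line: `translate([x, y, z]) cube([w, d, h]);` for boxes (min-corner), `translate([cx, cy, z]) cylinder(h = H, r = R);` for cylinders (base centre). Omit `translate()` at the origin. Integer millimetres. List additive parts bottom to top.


cube([220, 180, 20]);
translate([50, 30, 20]) cube([150, 40, 180]);


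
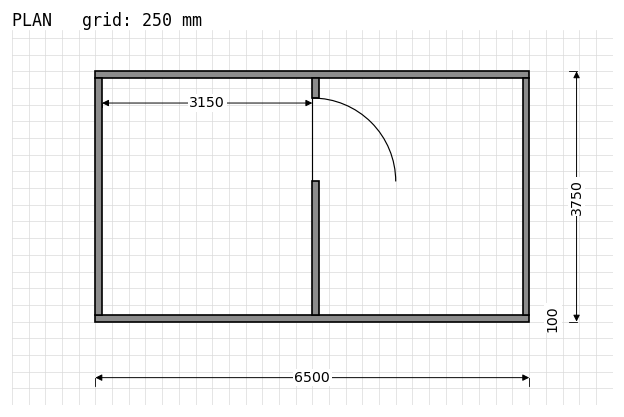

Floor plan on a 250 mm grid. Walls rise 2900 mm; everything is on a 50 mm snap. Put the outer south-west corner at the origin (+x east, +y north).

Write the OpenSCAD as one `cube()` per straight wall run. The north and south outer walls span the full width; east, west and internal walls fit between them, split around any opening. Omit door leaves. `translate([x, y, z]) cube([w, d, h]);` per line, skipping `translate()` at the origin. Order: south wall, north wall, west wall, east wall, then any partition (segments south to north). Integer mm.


cube([6500, 100, 2900]);
translate([0, 3650, 0]) cube([6500, 100, 2900]);
translate([0, 100, 0]) cube([100, 3550, 2900]);
translate([6400, 100, 0]) cube([100, 3550, 2900]);
translate([3250, 100, 0]) cube([100, 2000, 2900]);
translate([3250, 3350, 0]) cube([100, 300, 2900]);
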